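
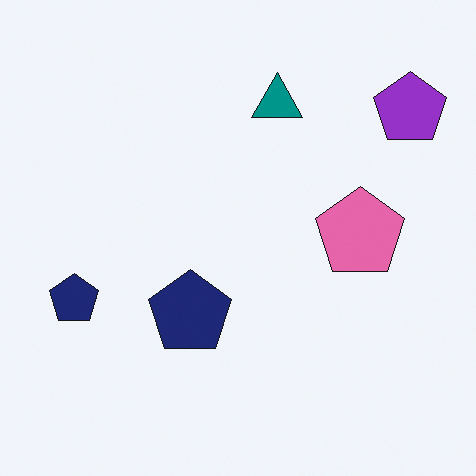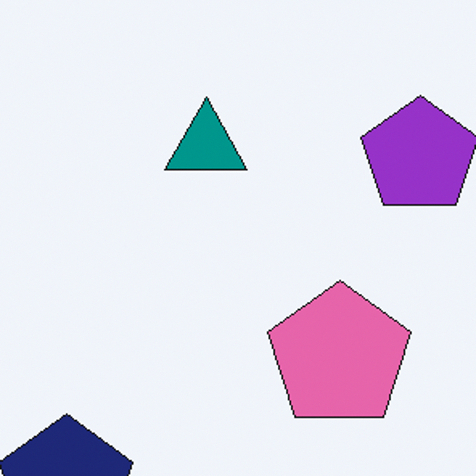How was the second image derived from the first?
The transformation is: cropped to a modestly smaller region and rescaled.

The visible shapes are larger and the field of view is narrower; shapes near the original edges may be partly or wholly outside the frame — a crop-and-rescale.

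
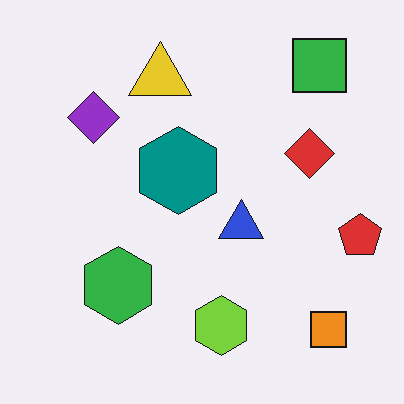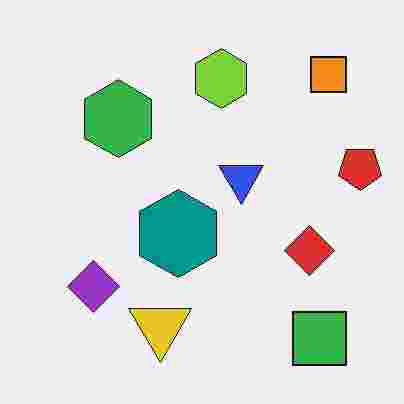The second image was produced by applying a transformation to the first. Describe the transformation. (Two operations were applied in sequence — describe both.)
This is the original image flipped vertically (top ↔ bottom), then degraded with heavy JPEG compression.

The green square is in the top-right of the first image and the bottom-right of the second — shapes on opposite sides of the horizontal midline have swapped in a mirror flip. Blocky 8×8 compression artifacts appear around shape edges and the flat background shows ringing — characteristic JPEG degradation.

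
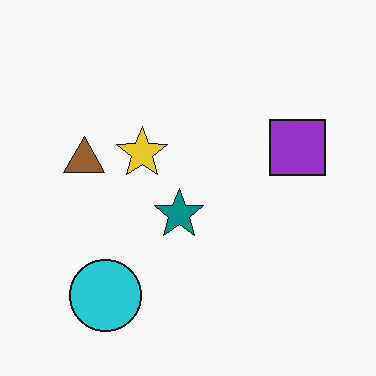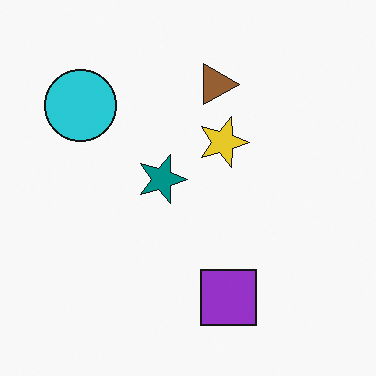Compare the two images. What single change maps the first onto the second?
The transformation is: rotated 90° clockwise.

The cyan circle sits in the bottom-left of the first image and the top-left of the second — consistent with a whole-image 90° clockwise rotation.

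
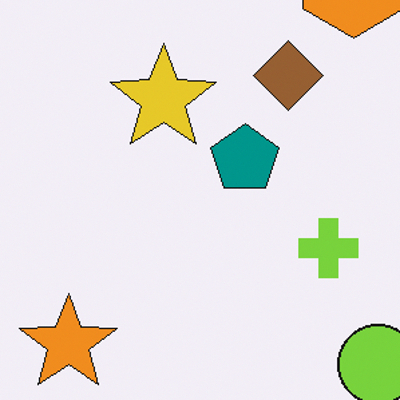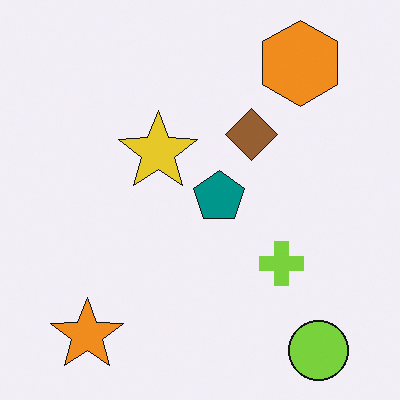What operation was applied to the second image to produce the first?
The image was cropped slightly and scaled back up.

The visible shapes are larger and the field of view is narrower; shapes near the original edges may be partly or wholly outside the frame — a crop-and-rescale.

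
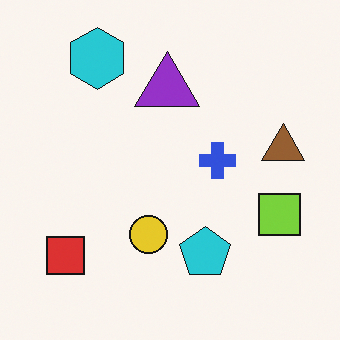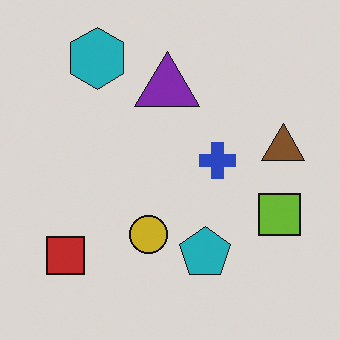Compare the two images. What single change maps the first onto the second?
The second image is the first darkened a little.

Every pixel — background and shapes alike — is uniformly darkened.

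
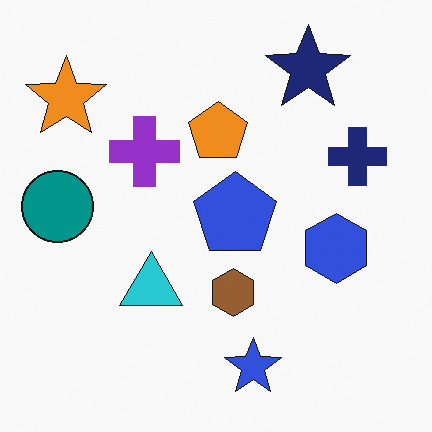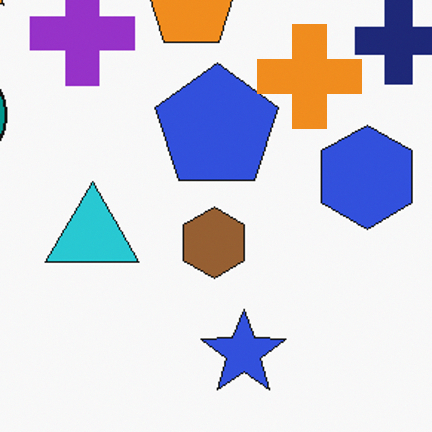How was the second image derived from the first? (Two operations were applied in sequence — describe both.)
The image was cropped to a modestly smaller region and rescaled, then overlaid with an additional orange cross.

The visible shapes are larger and the field of view is narrower; shapes near the original edges may be partly or wholly outside the frame — a crop-and-rescale. An orange cross appears in the second image that is absent from the first.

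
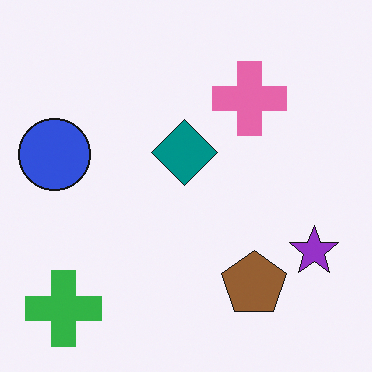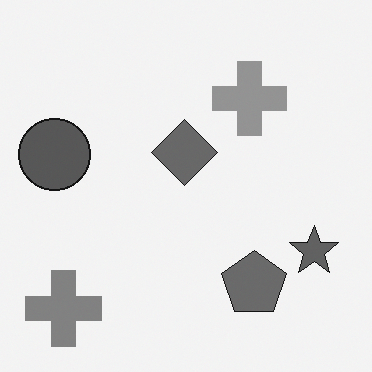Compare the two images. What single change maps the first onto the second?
The transformation is: converted to grayscale.

All color is removed — every shape is now a shade of grey.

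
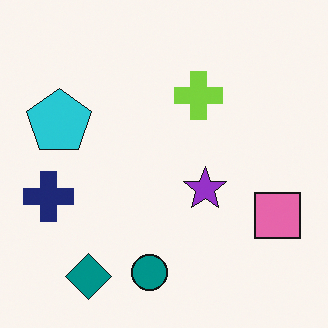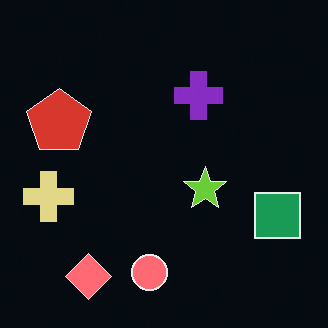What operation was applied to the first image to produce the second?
The transformation is: color-inverted (negative).

The light background has become dark and every shape's color is its complement — a photographic negative.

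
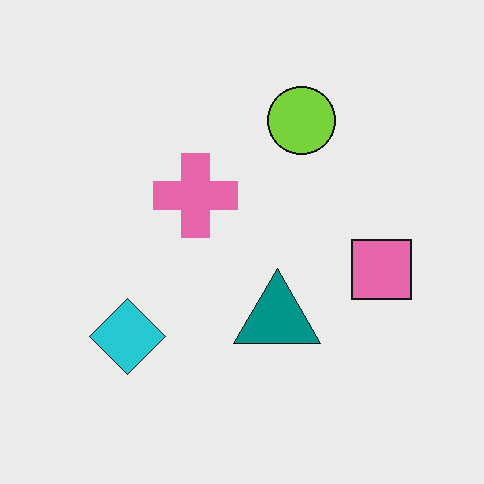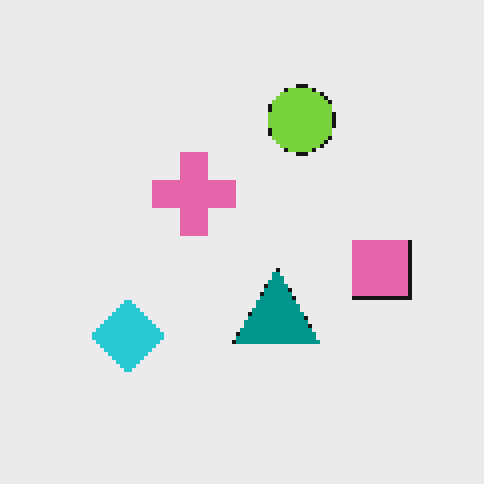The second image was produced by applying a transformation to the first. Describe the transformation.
The image was lightly pixelated (a mild mosaic effect).

Shapes are reduced to large square blocks; fine edges and outlines are lost — a downscale-then-upscale (mosaic) effect.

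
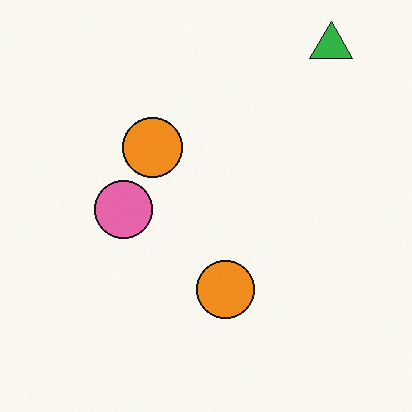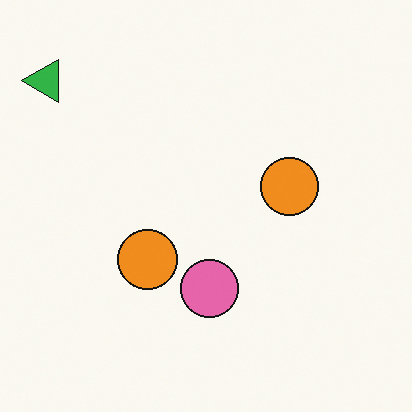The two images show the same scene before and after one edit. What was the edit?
The transformation is: rotated 90° counter-clockwise.

The green triangle sits in the top-right of the first image and the top-left of the second — consistent with a whole-image 90° counter-clockwise rotation.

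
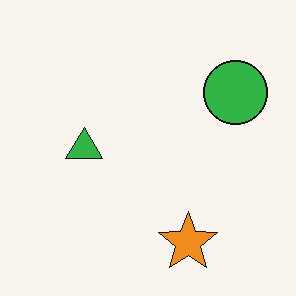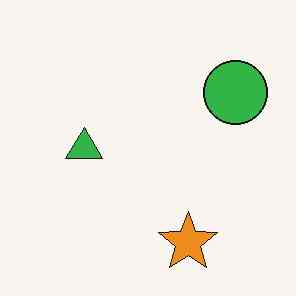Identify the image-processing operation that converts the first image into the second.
Given moderate JPEG compression.

Blocky 8×8 compression artifacts appear around shape edges and the flat background shows ringing — characteristic JPEG degradation.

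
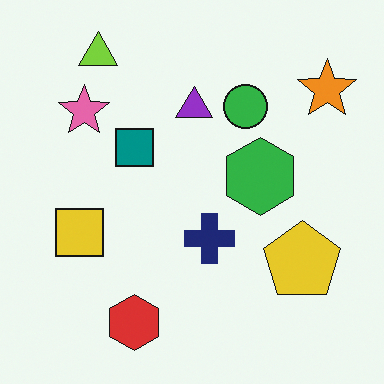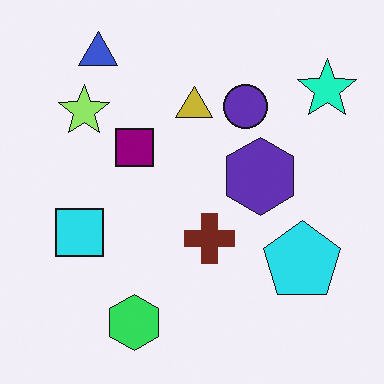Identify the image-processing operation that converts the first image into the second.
The transformation is: hue-shifted through roughly a third of the color wheel.

Every shape's color has rotated by the same amount around the hue wheel — a uniform hue shift.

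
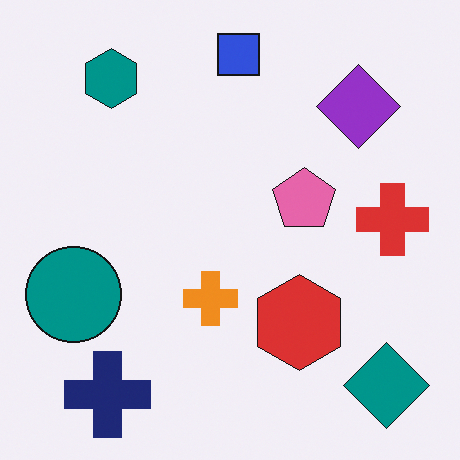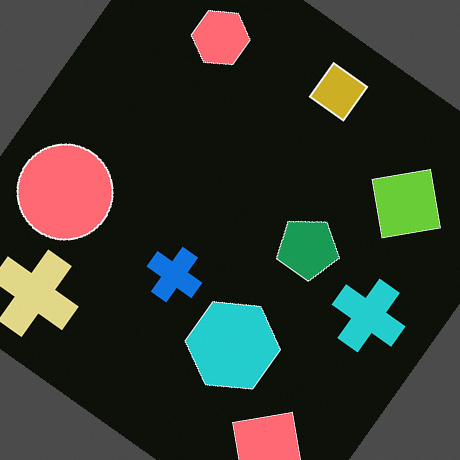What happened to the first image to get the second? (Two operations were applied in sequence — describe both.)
It was rotated clockwise by a large amount — several tens of degrees, then color-inverted (negative).

Every shape is tilted by the same angle and the image corners show triangular fill wedges — a whole-image rotation by a non-right angle. The light background has become dark and every shape's color is its complement — a photographic negative.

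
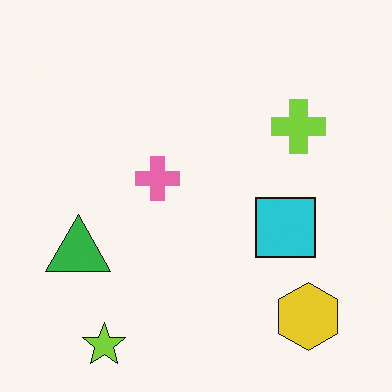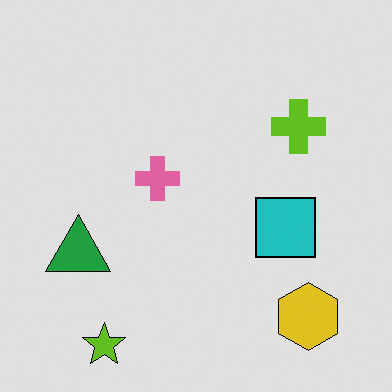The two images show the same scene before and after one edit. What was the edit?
This is the original image moderately posterized.

Each flat color has snapped to a coarser quantized level — most visibly, the near-white background has dropped to a flat grey.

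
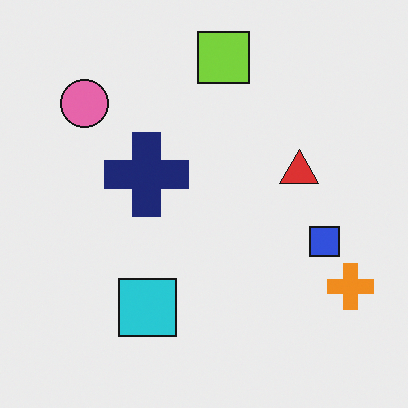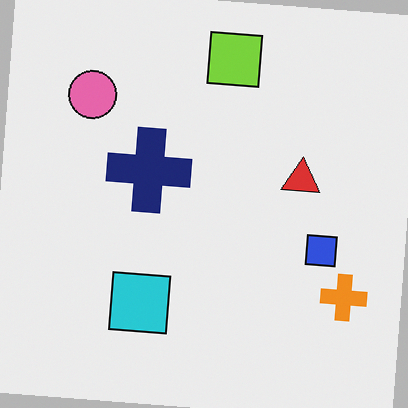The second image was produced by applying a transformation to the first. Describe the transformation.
Rotated clockwise by a small amount.

Every shape is tilted by the same angle and the image corners show triangular fill wedges — a whole-image rotation by a non-right angle.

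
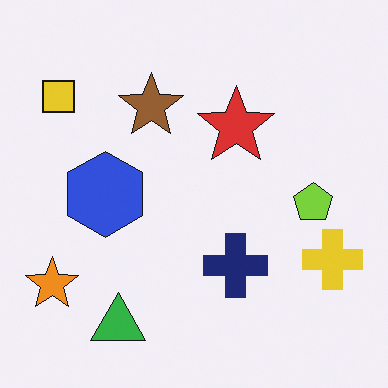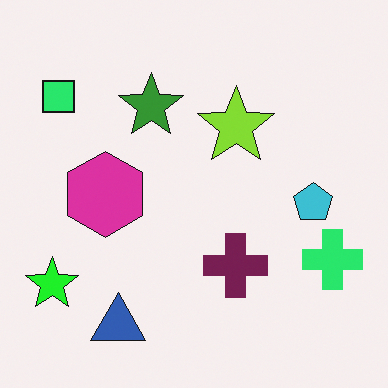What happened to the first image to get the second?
The transformation is: hue-shifted noticeably.

Every shape's color has rotated by the same amount around the hue wheel — a uniform hue shift.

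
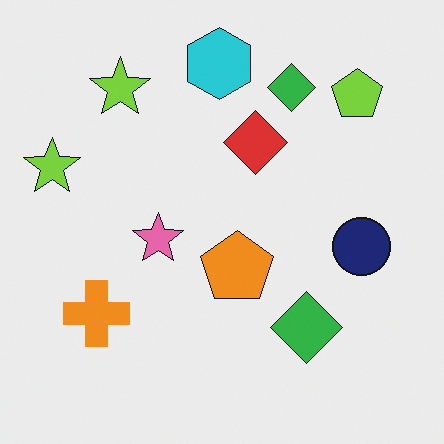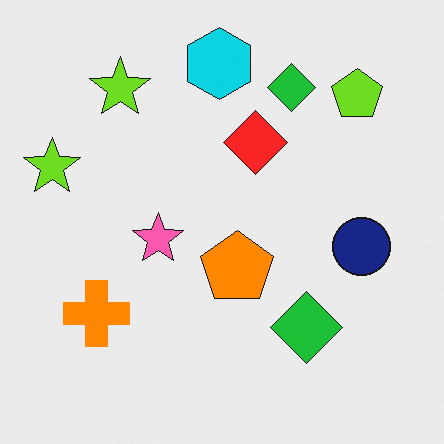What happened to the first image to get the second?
It was slightly oversaturated.

All colors are more vivid — a global saturation change.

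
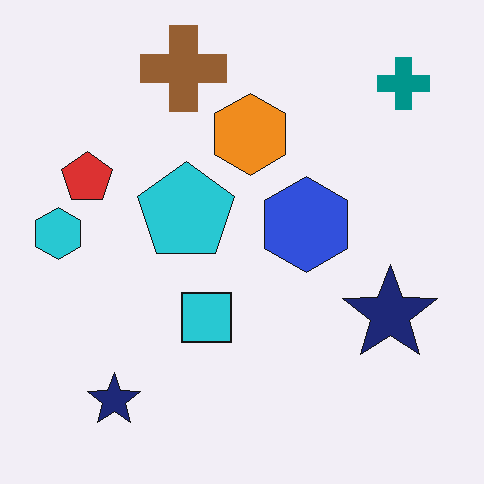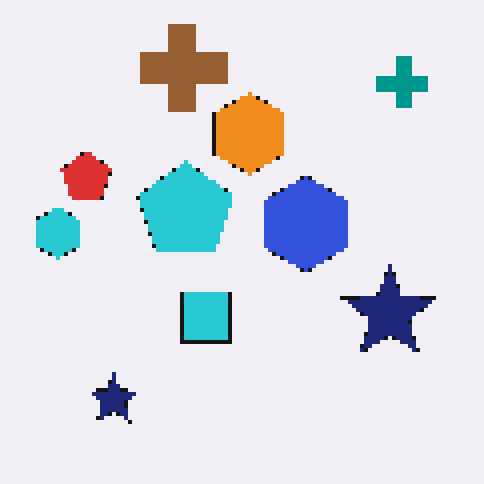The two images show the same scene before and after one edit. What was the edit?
This is the original image lightly pixelated (a mild mosaic effect).

Shapes are reduced to large square blocks; fine edges and outlines are lost — a downscale-then-upscale (mosaic) effect.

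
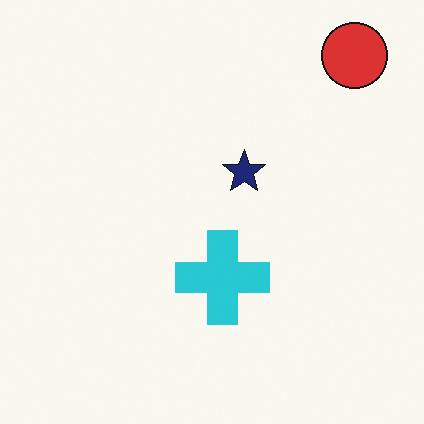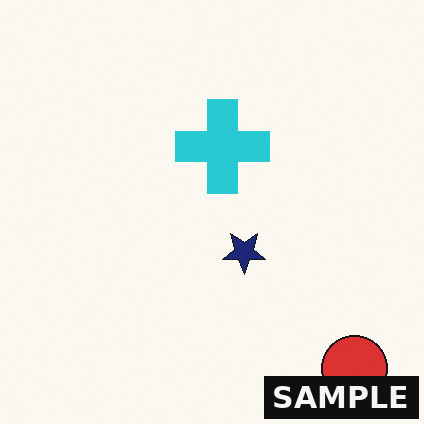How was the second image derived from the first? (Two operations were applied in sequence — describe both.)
The second image is the first flipped vertically (top ↔ bottom), then watermarked with the text "SAMPLE" in the lower-right corner.

The red circle is in the top-right of the first image and the bottom-right of the second — shapes on opposite sides of the horizontal midline have swapped in a mirror flip. A dark label reading "SAMPLE" appears in the lower-right corner.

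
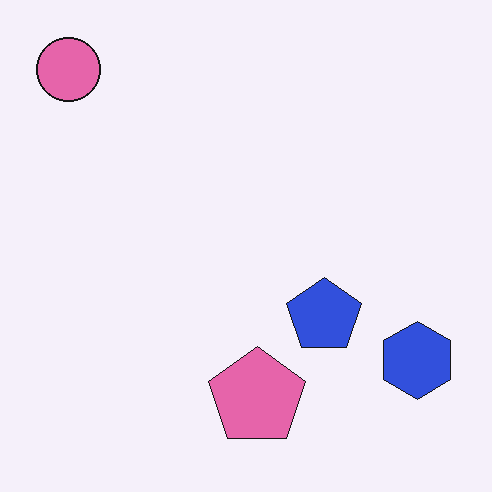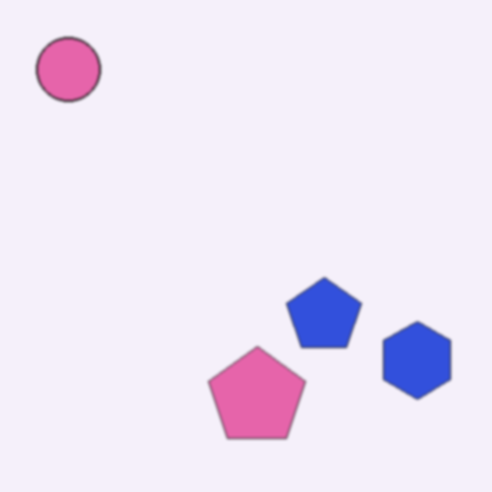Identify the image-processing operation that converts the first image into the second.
The image was given a subtle gaussian blur.

Shape edges and outlines are uniformly softened across the whole image.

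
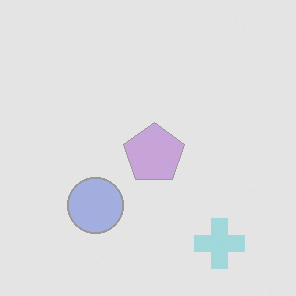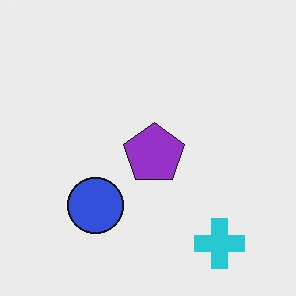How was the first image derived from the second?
It was given much lower contrast.

Tones are pushed toward mid-grey across the whole image — a global contrast change.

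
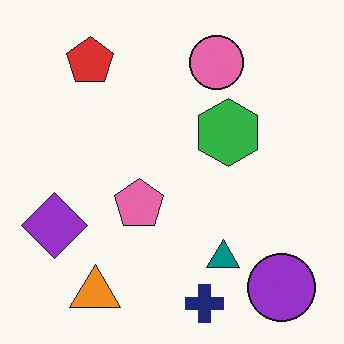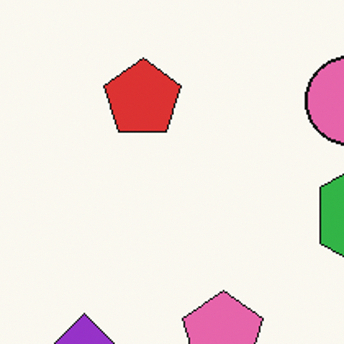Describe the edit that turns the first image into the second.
Cropped to a noticeably smaller region and rescaled.

The visible shapes are larger and the field of view is narrower; shapes near the original edges may be partly or wholly outside the frame — a crop-and-rescale.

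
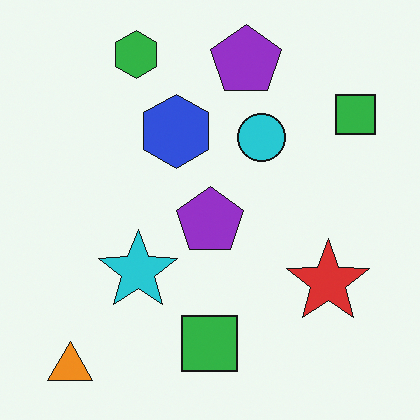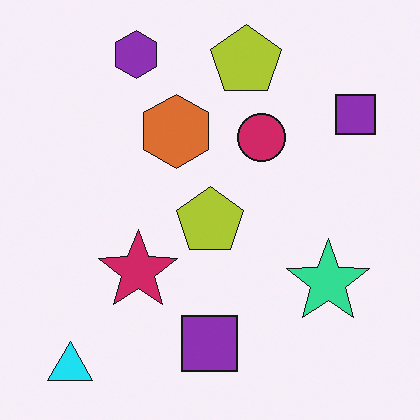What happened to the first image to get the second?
The second image is the first hue-shifted by a moderate amount.

Every shape's color has rotated by the same amount around the hue wheel — a uniform hue shift.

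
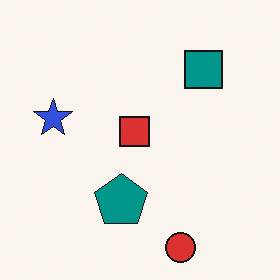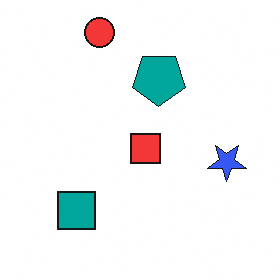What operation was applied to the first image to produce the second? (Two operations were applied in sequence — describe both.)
It was rotated 180°, then slightly brightened.

The red circle sits in the bottom of the first image and the top of the second — consistent with a whole-image 180° rotation. Every pixel — background and shapes alike — is uniformly brightened.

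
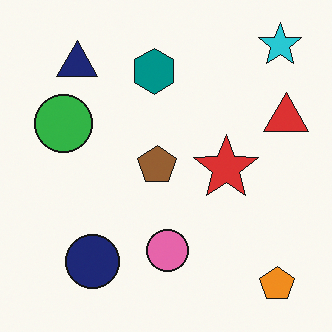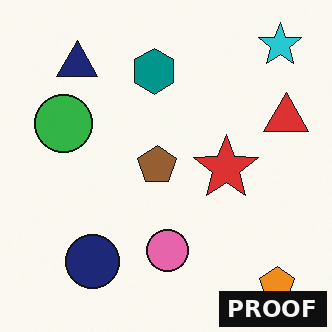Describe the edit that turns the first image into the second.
This is the original image watermarked with the text "PROOF" in the lower-right corner.

A dark label reading "PROOF" appears in the lower-right corner.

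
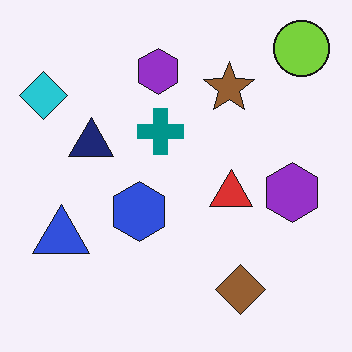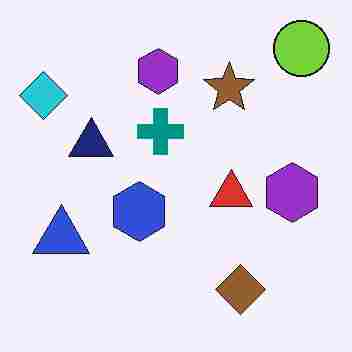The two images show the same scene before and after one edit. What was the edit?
It was heavily JPEG-compressed with obvious blocking artifacts.

Blocky 8×8 compression artifacts appear around shape edges and the flat background shows ringing — characteristic JPEG degradation.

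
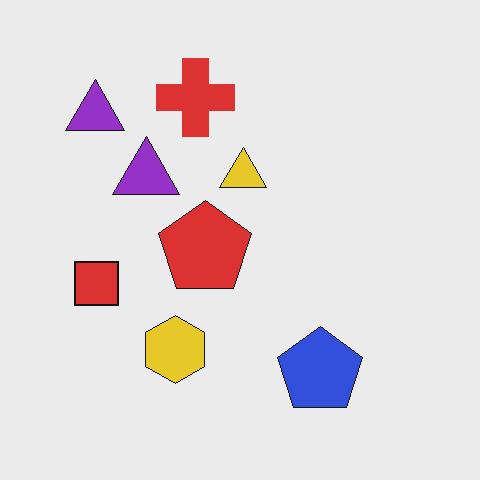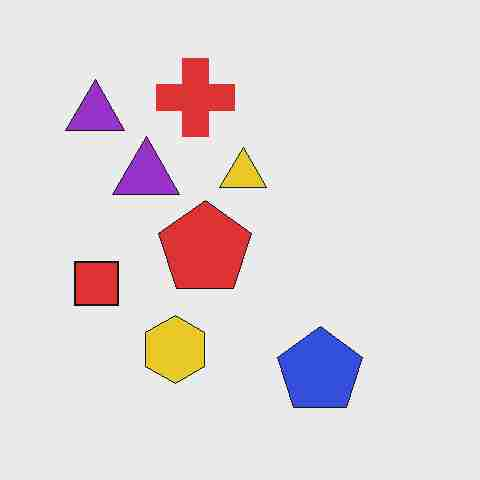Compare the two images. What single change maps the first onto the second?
It was heavily JPEG-compressed with obvious blocking artifacts.

Blocky 8×8 compression artifacts appear around shape edges and the flat background shows ringing — characteristic JPEG degradation.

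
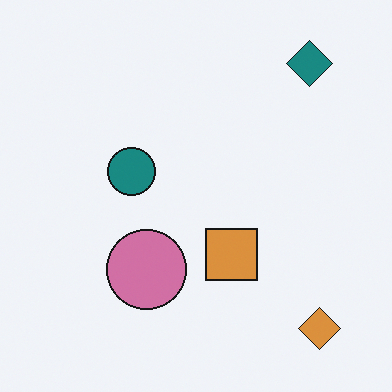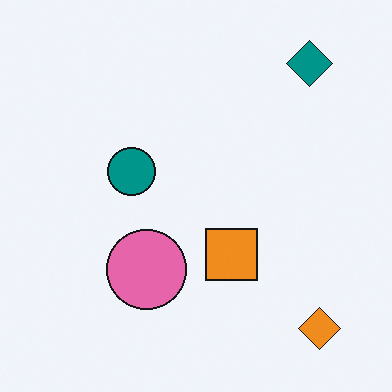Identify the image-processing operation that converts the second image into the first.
It was slightly desaturated.

All colors are more muted and greyish — a global saturation change.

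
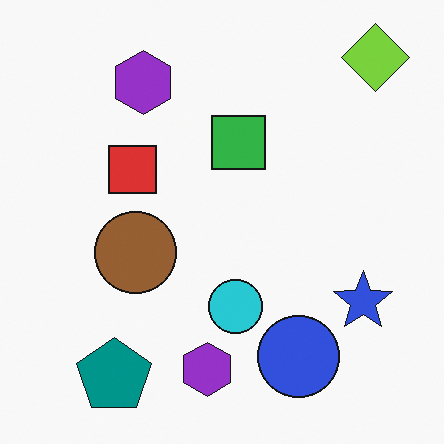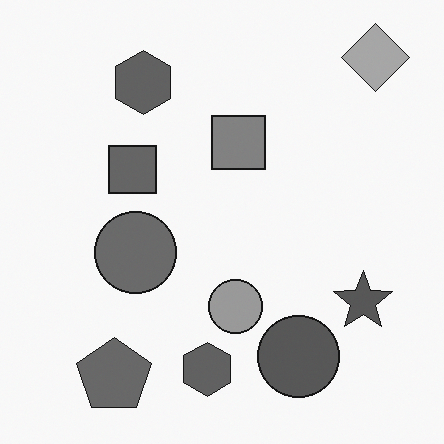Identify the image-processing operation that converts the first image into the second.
It was converted to grayscale.

All color is removed — every shape is now a shade of grey.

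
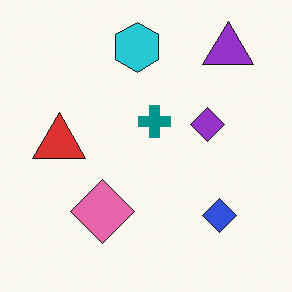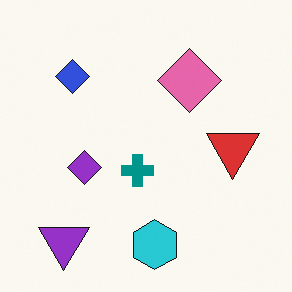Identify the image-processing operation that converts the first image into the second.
The transformation is: rotated 180°.

The purple triangle sits in the top-right of the first image and the bottom-left of the second — consistent with a whole-image 180° rotation.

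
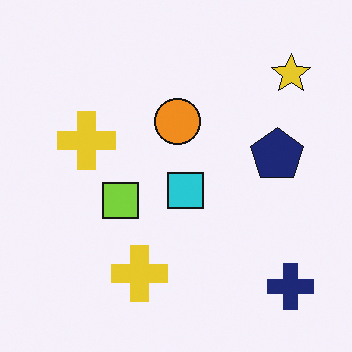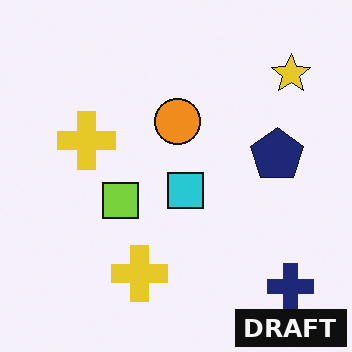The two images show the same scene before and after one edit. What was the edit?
The second image is the first watermarked with the text "DRAFT" in the lower-right corner.

A dark label reading "DRAFT" appears in the lower-right corner.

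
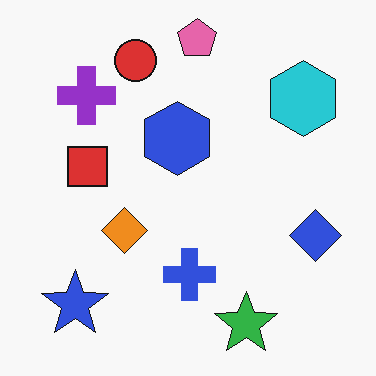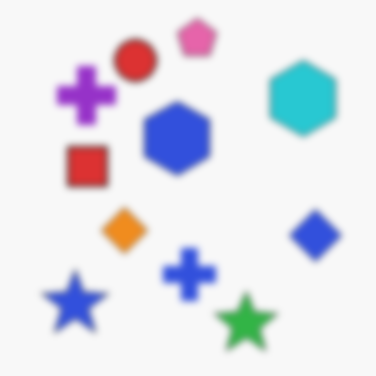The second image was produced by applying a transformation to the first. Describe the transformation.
The transformation is: moderately blurred.

Shape edges and outlines are uniformly softened across the whole image.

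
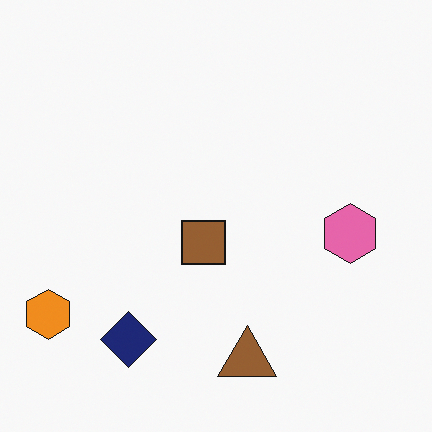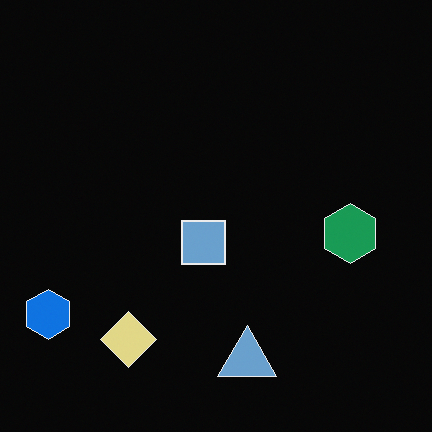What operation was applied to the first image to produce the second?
The transformation is: color-inverted (negative).

The light background has become dark and every shape's color is its complement — a photographic negative.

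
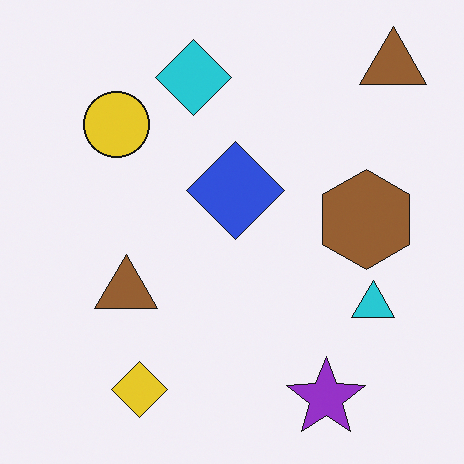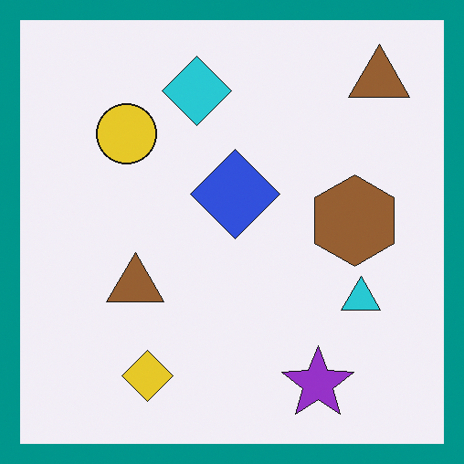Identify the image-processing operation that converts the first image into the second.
Framed with a teal border.

A solid teal frame runs around the edge of the second image, with the content slightly shrunk inside it.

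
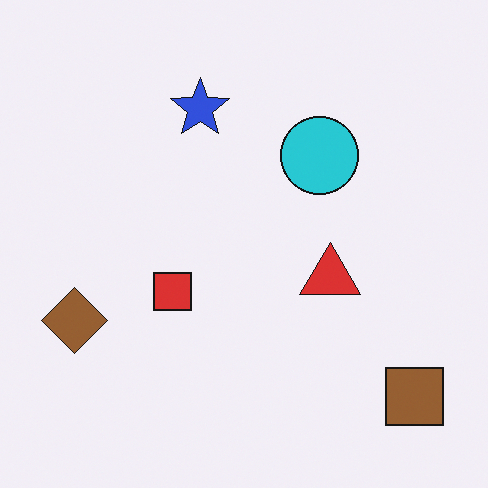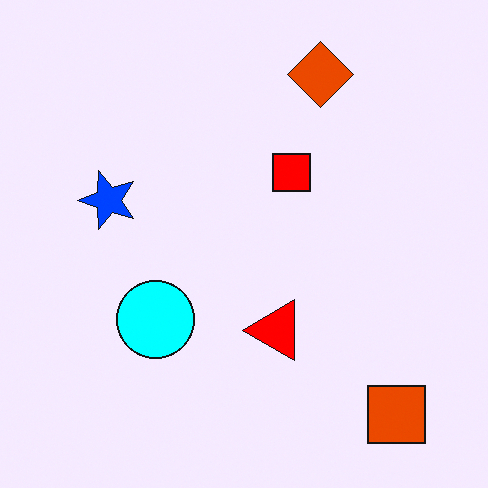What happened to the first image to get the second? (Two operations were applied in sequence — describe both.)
This is the original image transposed (reflected across the top-left ↔ bottom-right diagonal), then heavily oversaturated.

Shapes have swapped their row and column positions — what was in the top-right is now in the bottom-left — a diagonal reflection. All colors are more vivid — a global saturation change.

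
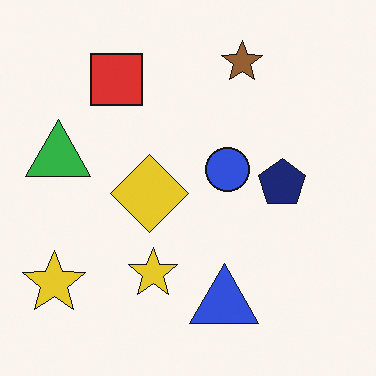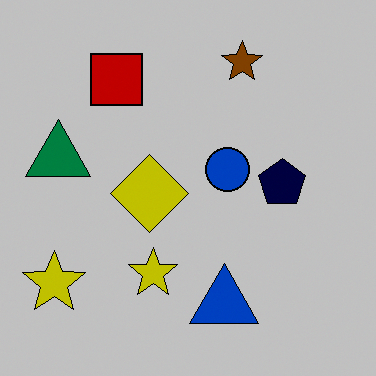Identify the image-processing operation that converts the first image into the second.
The transformation is: aggressively posterized.

Each flat color has snapped to a coarser quantized level — most visibly, the near-white background has dropped to a flat grey.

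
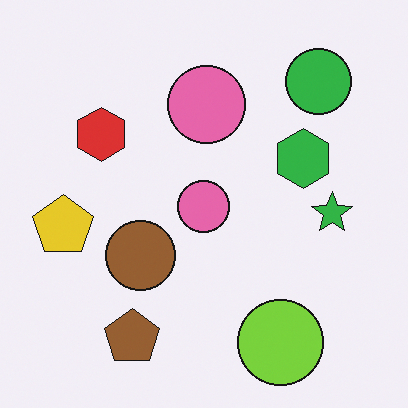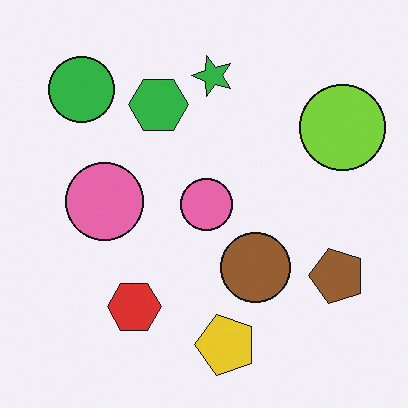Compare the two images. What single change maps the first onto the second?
The second image is the first rotated 90° counter-clockwise.

The green circle sits in the top-right of the first image and the top-left of the second — consistent with a whole-image 90° counter-clockwise rotation.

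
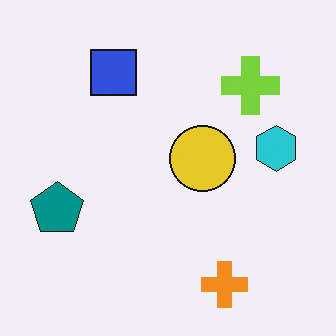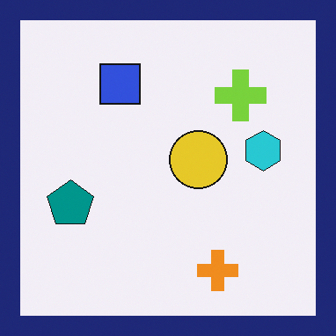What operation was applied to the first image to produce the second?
Framed with a navy border.

A solid navy frame runs around the edge of the second image, with the content slightly shrunk inside it.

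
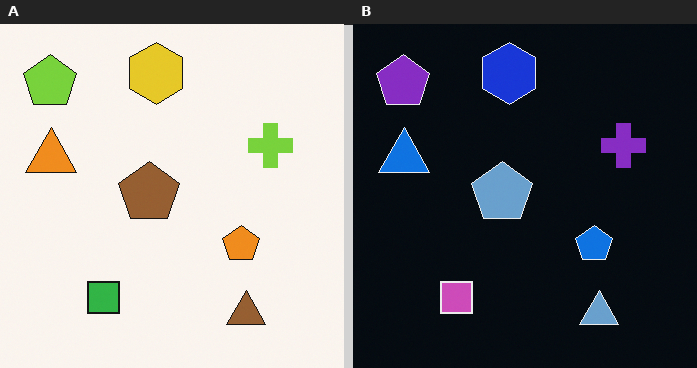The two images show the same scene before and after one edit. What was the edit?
Color-inverted (negative).

The light background has become dark and every shape's color is its complement — a photographic negative.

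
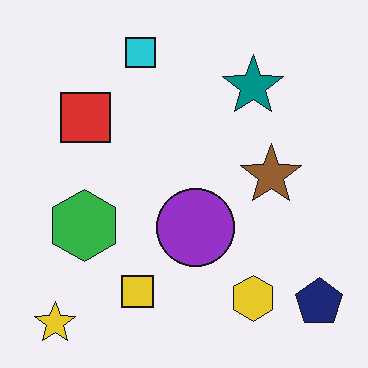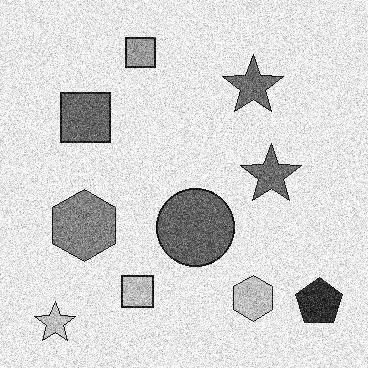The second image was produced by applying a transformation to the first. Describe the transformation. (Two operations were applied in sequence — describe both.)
The transformation is: degraded with heavy additive noise, then converted to grayscale.

Random speckle covers the whole image, including the flat background. All color is removed — every shape is now a shade of grey.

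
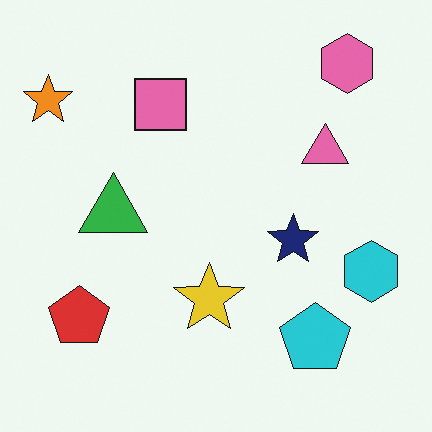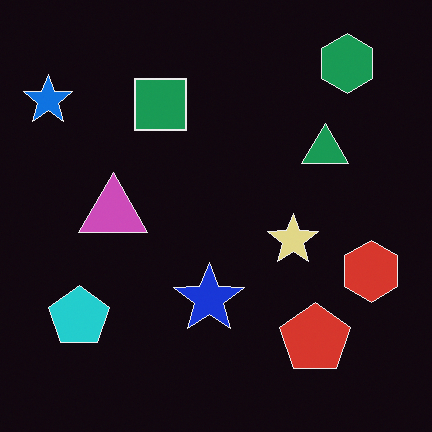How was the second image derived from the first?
It was color-inverted (negative).

The light background has become dark and every shape's color is its complement — a photographic negative.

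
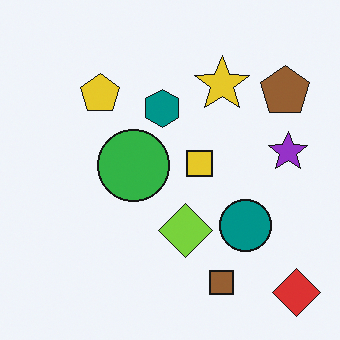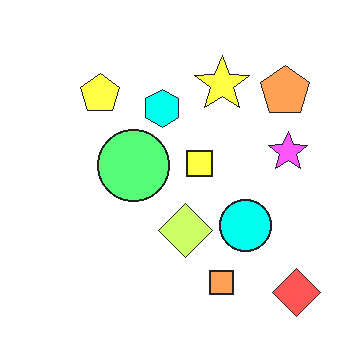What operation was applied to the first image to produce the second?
The second image is the first noticeably brightened.

Every pixel — background and shapes alike — is uniformly brightened.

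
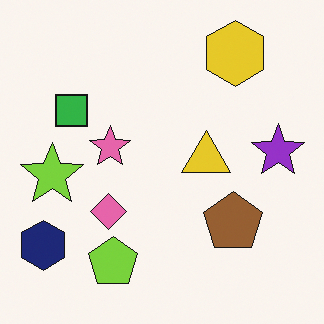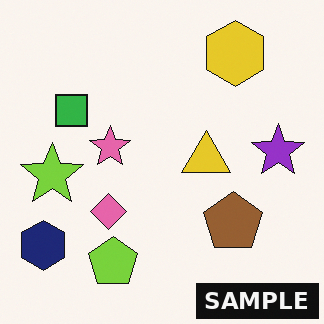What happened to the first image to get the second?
Watermarked with the text "SAMPLE" in the lower-right corner.

A dark label reading "SAMPLE" appears in the lower-right corner.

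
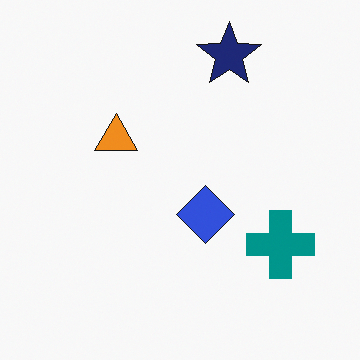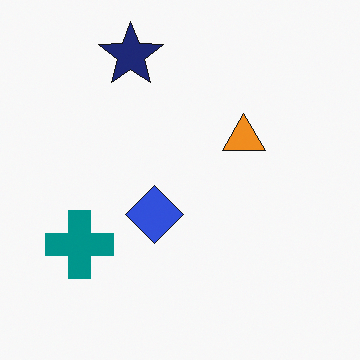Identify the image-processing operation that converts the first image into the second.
It was flipped horizontally (left ↔ right).

The teal cross is in the bottom-right of the first image and the bottom-left of the second — shapes on opposite sides of the vertical midline have swapped in a mirror flip.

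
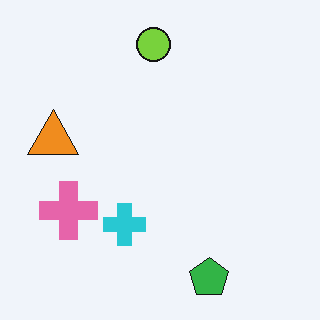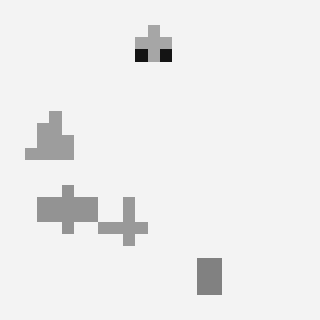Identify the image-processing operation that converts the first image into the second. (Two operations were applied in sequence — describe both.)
It was heavily pixelated into large blocks, then converted to grayscale.

Shapes are reduced to large square blocks; fine edges and outlines are lost — a downscale-then-upscale (mosaic) effect. All color is removed — every shape is now a shade of grey.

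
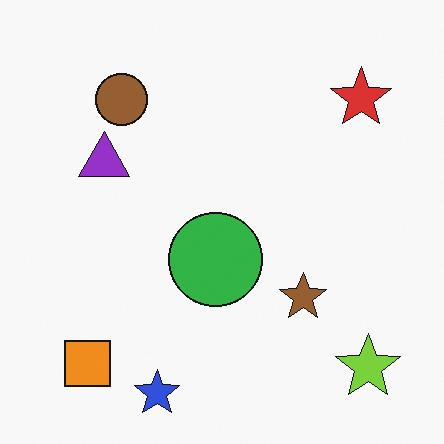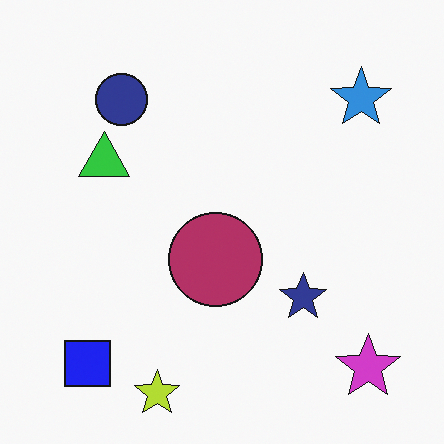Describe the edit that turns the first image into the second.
It was hue-shifted by a large amount.

Every shape's color has rotated by the same amount around the hue wheel — a uniform hue shift.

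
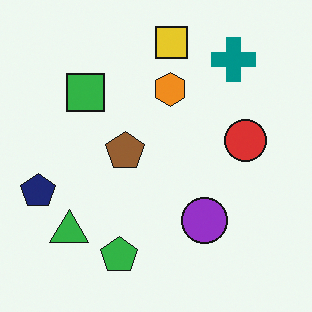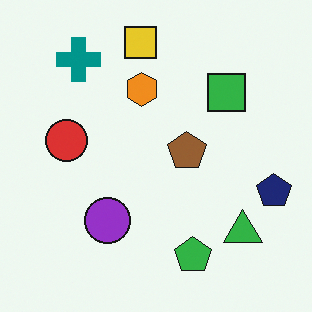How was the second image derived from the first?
The image was flipped horizontally (left ↔ right).

The navy pentagon is in the left of the first image and the right of the second — shapes on opposite sides of the vertical midline have swapped in a mirror flip.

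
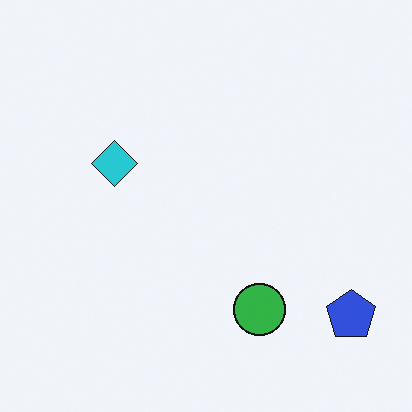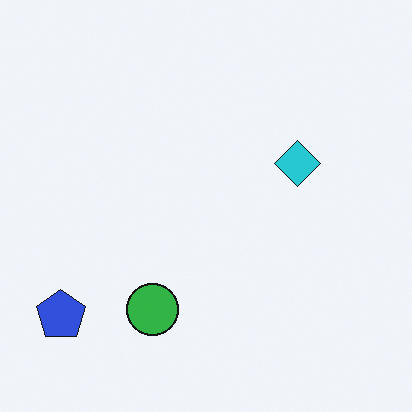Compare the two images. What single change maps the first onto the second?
The transformation is: flipped horizontally (left ↔ right).

The blue pentagon is in the bottom-right of the first image and the bottom-left of the second — shapes on opposite sides of the vertical midline have swapped in a mirror flip.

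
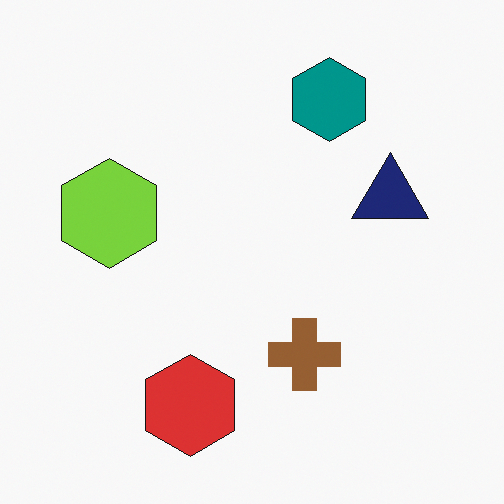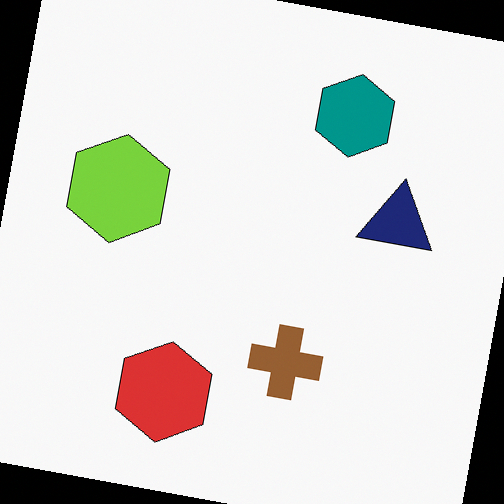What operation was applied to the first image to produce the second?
Rotated clockwise by a small amount.

Every shape is tilted by the same angle and the image corners show triangular fill wedges — a whole-image rotation by a non-right angle.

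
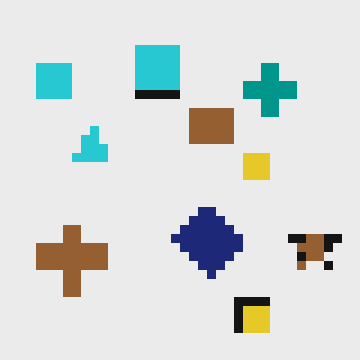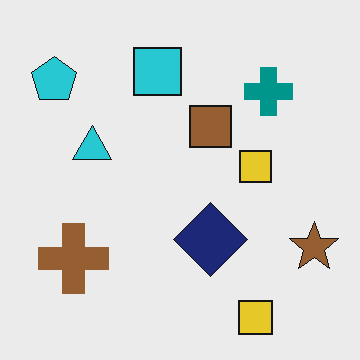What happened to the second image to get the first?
The transformation is: heavily pixelated into large blocks.

Shapes are reduced to large square blocks; fine edges and outlines are lost — a downscale-then-upscale (mosaic) effect.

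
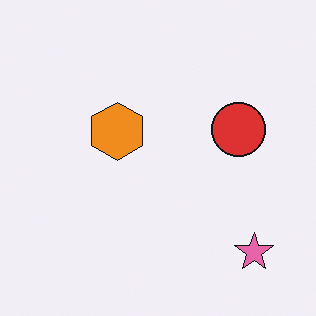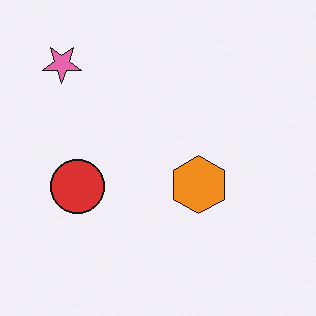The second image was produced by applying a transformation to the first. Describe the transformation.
This is the original image rotated 180°.

The pink star sits in the bottom-right of the first image and the top-left of the second — consistent with a whole-image 180° rotation.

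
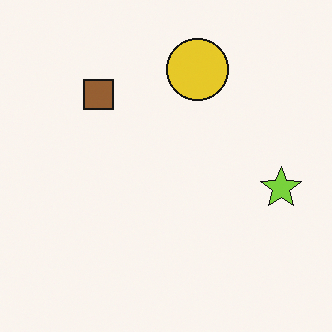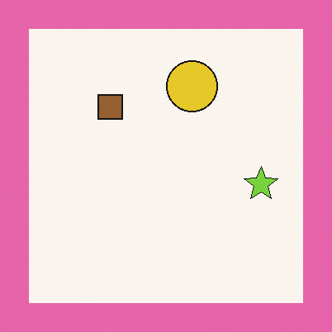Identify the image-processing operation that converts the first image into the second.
It was framed with a pink border.

A solid pink frame runs around the edge of the second image, with the content slightly shrunk inside it.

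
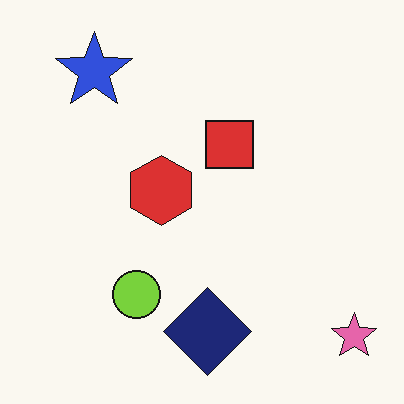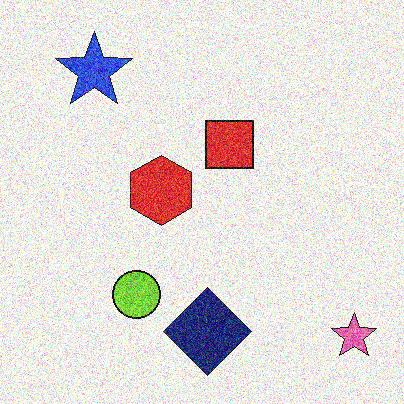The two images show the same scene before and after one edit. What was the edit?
The image was degraded with heavy additive noise.

Random speckle covers the whole image, including the flat background.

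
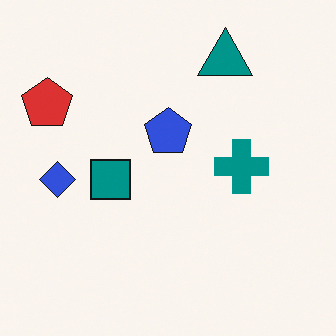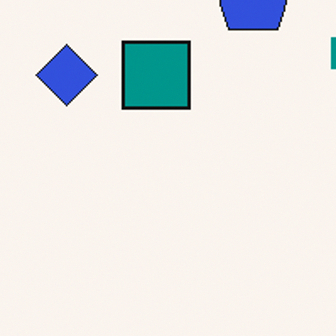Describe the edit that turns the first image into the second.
Cropped to a noticeably smaller region and rescaled.

The visible shapes are larger and the field of view is narrower; shapes near the original edges may be partly or wholly outside the frame — a crop-and-rescale.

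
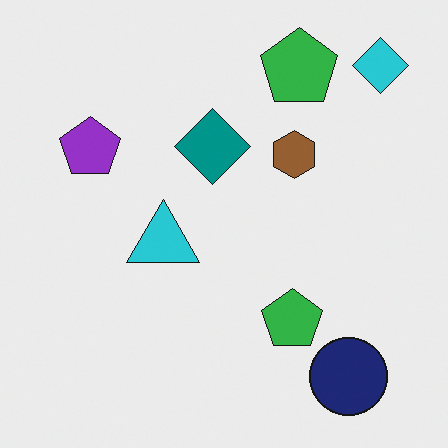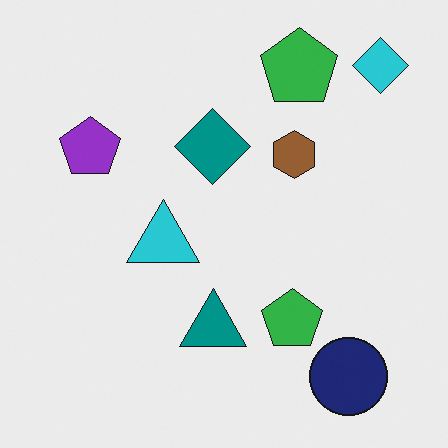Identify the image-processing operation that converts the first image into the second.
This is the original image overlaid with an additional teal triangle.

A teal triangle appears in the second image that is absent from the first.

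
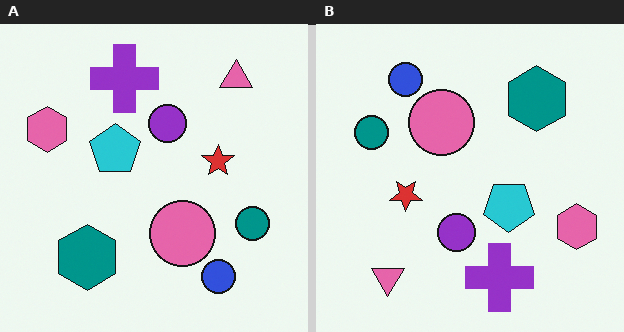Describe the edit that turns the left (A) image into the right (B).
The right (B) image is the left (A) rotated 180°.

The pink triangle sits in the top-right of the left (A) image and the bottom-left of the right (B) — consistent with a whole-image 180° rotation.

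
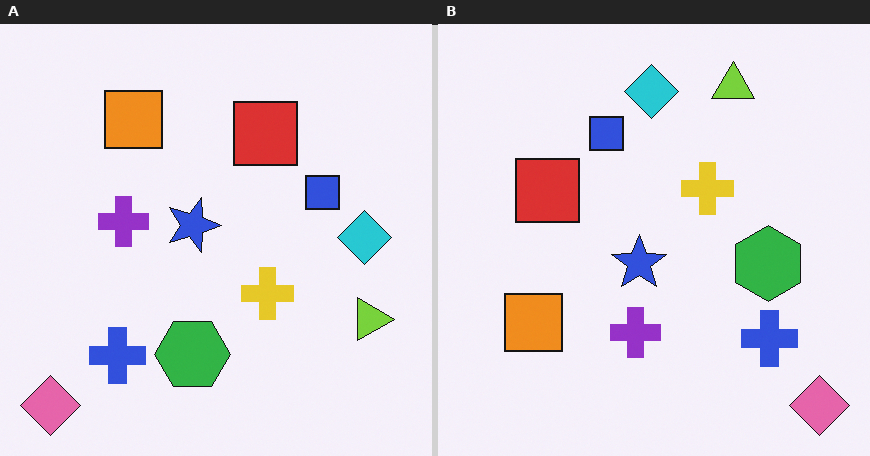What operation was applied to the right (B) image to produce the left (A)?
The image was rotated 90° clockwise.

The pink diamond sits in the bottom-right of the right (B) image and the bottom-left of the left (A) — consistent with a whole-image 90° clockwise rotation.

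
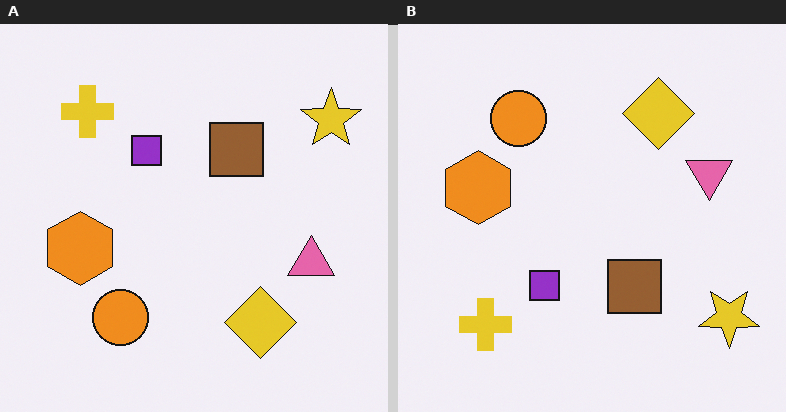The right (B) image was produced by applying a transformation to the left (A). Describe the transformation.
The transformation is: flipped vertically (top ↔ bottom).

The yellow cross is in the top-left of the left (A) image and the bottom-left of the right (B) — shapes on opposite sides of the horizontal midline have swapped in a mirror flip.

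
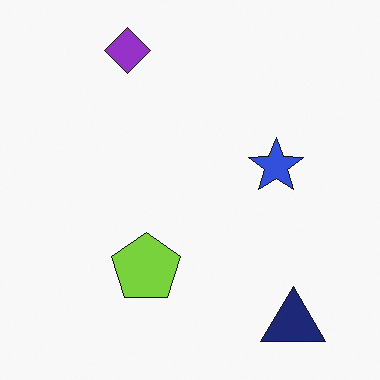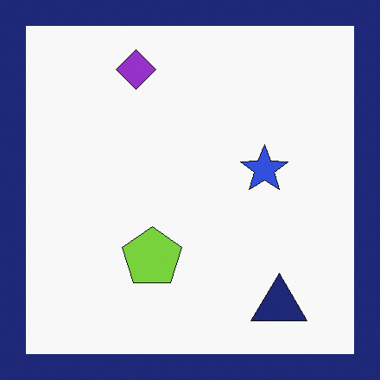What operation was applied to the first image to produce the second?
Framed with a navy border.

A solid navy frame runs around the edge of the second image, with the content slightly shrunk inside it.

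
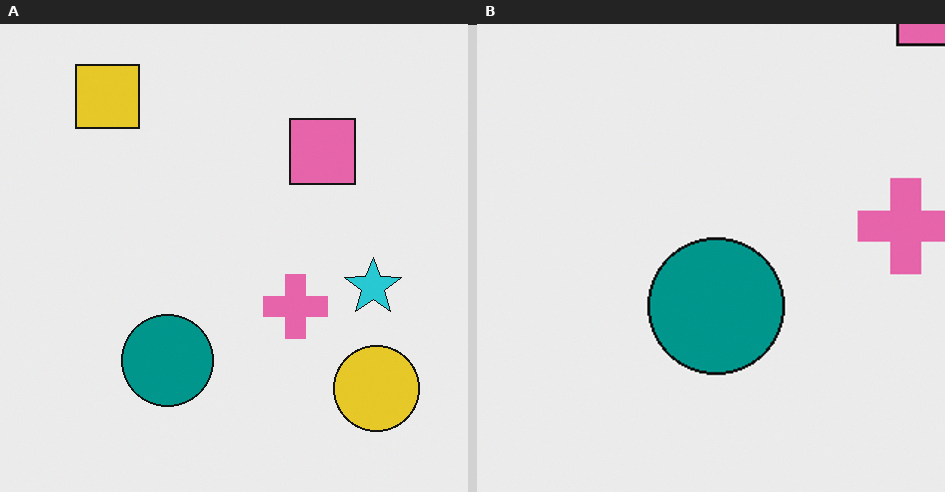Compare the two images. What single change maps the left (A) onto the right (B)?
Cropped to a modestly smaller region and rescaled.

The visible shapes are larger and the field of view is narrower; shapes near the original edges may be partly or wholly outside the frame — a crop-and-rescale.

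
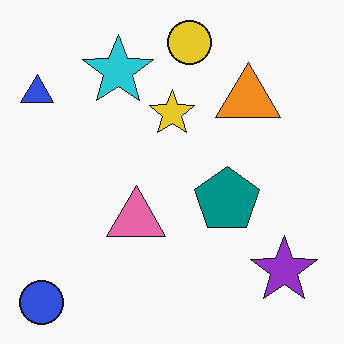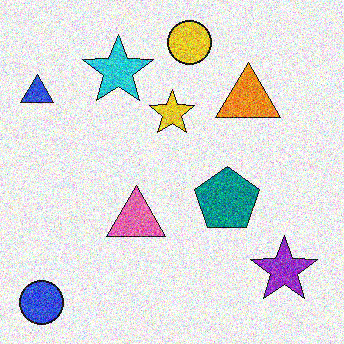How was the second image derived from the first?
Degraded with strong gaussian noise.

Random speckle covers the whole image, including the flat background.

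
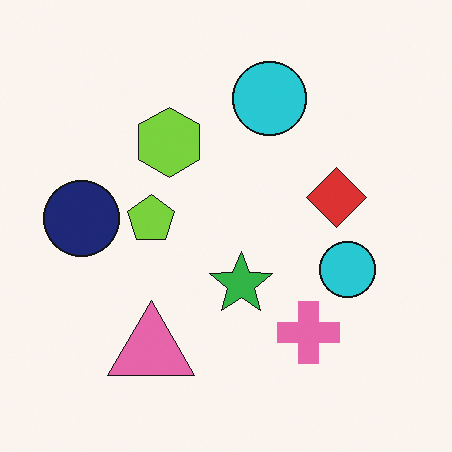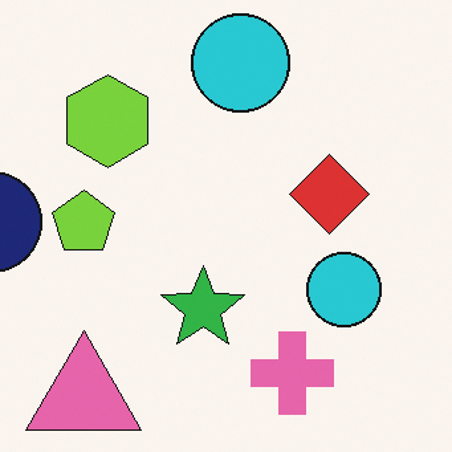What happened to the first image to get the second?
It was cropped slightly and scaled back up.

The visible shapes are larger and the field of view is narrower; shapes near the original edges may be partly or wholly outside the frame — a crop-and-rescale.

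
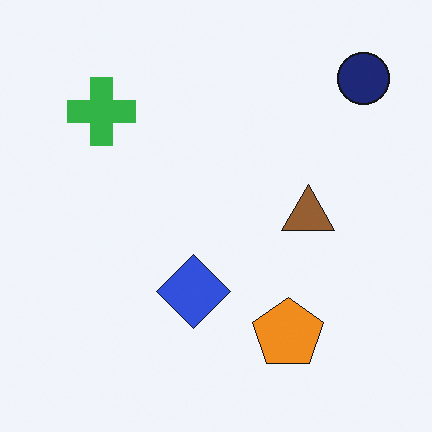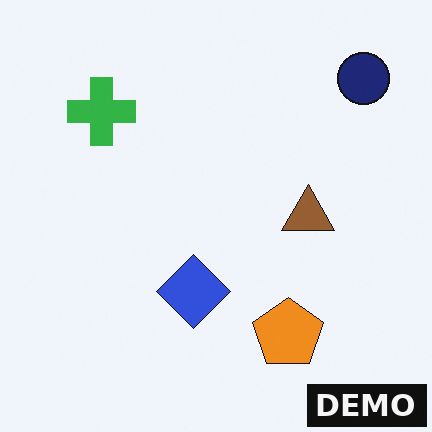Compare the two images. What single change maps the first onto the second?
The transformation is: watermarked with the text "DEMO" in the lower-right corner.

A dark label reading "DEMO" appears in the lower-right corner.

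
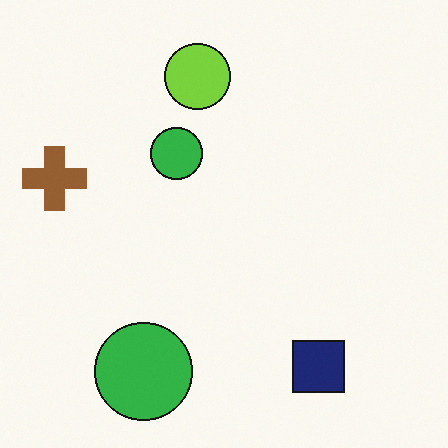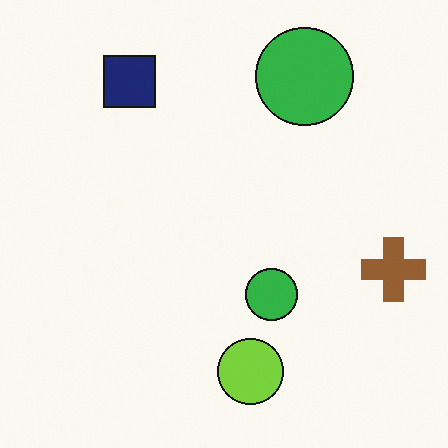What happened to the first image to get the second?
The second image is the first rotated 180°.

The brown cross sits in the left of the first image and the right of the second — consistent with a whole-image 180° rotation.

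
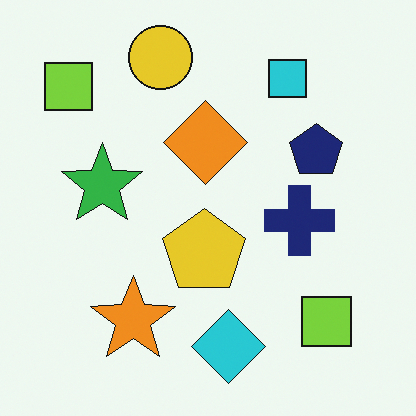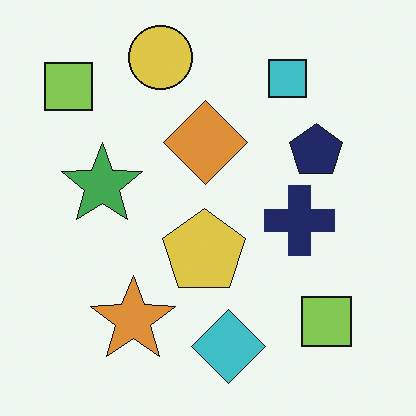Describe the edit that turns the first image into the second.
Slightly desaturated.

All colors are more muted and greyish — a global saturation change.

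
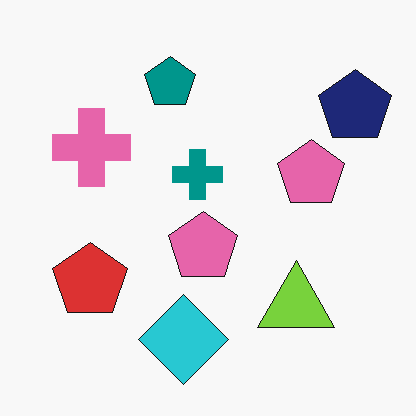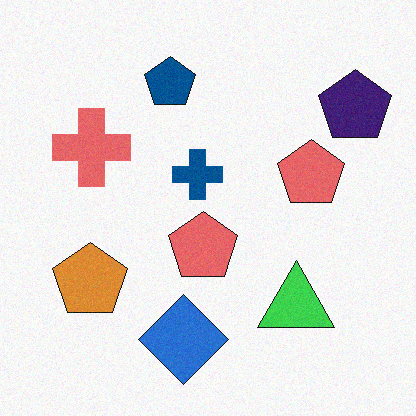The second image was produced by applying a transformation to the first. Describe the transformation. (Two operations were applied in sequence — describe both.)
This is the original image hue-shifted by a small amount, then degraded with subtle gaussian noise.

Every shape's color has rotated by the same amount around the hue wheel — a uniform hue shift. Random speckle covers the whole image, including the flat background.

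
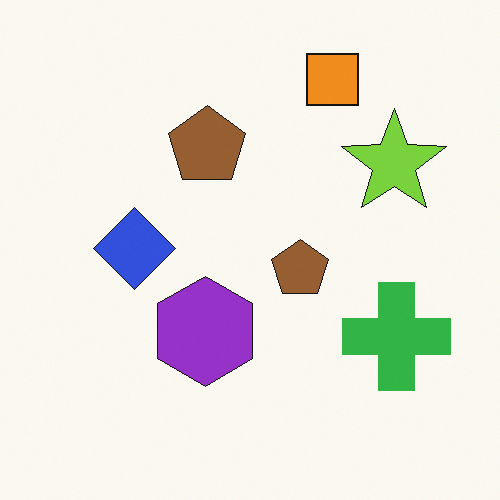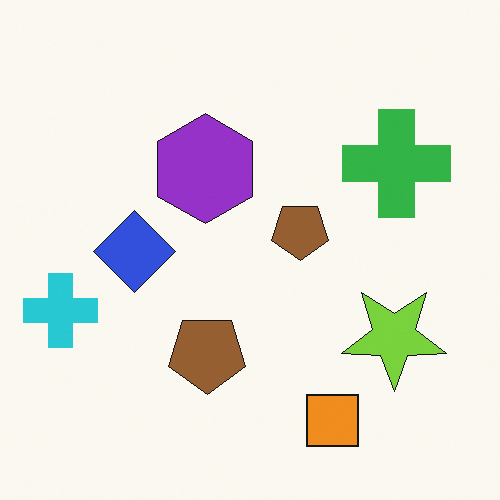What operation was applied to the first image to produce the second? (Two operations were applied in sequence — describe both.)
The transformation is: flipped vertically (top ↔ bottom), then overlaid with an additional cyan cross.

The orange square is in the top of the first image and the bottom of the second — shapes on opposite sides of the horizontal midline have swapped in a mirror flip. A cyan cross appears in the second image that is absent from the first.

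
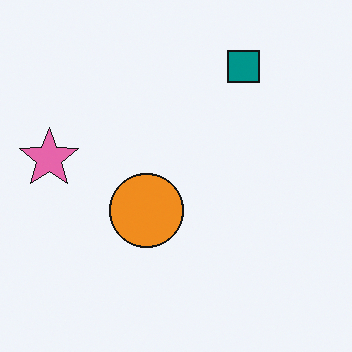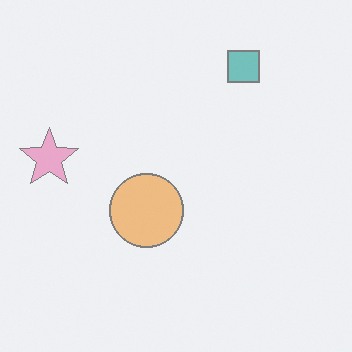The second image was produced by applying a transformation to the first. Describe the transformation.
The transformation is: given much lower contrast.

Tones are pushed toward mid-grey across the whole image — a global contrast change.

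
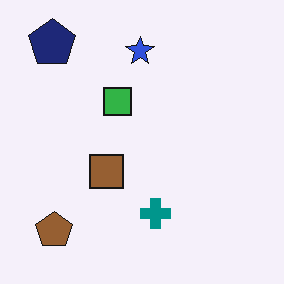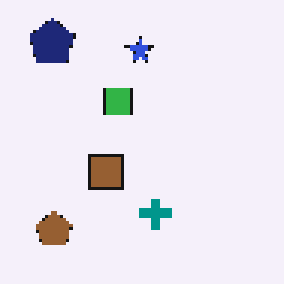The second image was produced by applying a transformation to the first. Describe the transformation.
The image was mildly pixelated.

Shapes are reduced to large square blocks; fine edges and outlines are lost — a downscale-then-upscale (mosaic) effect.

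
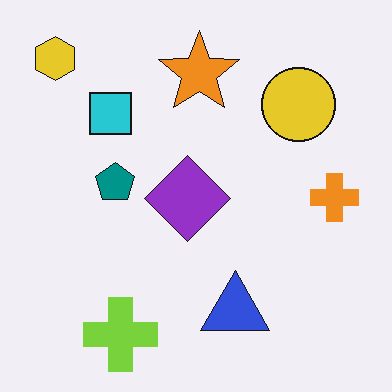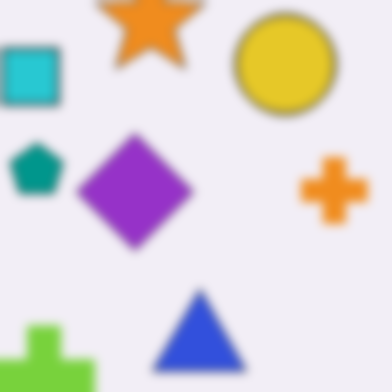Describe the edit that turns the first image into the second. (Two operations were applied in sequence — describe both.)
It was cropped to a modestly smaller region and rescaled, then strongly gaussian-blurred.

The visible shapes are larger and the field of view is narrower; shapes near the original edges may be partly or wholly outside the frame — a crop-and-rescale. Shape edges and outlines are uniformly softened across the whole image.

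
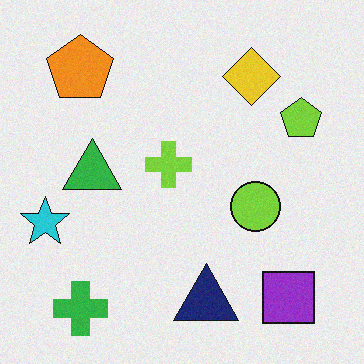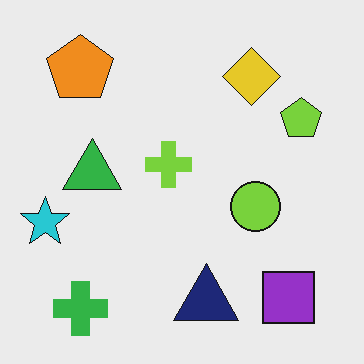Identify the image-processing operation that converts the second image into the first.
The transformation is: degraded with subtle gaussian noise.

Random speckle covers the whole image, including the flat background.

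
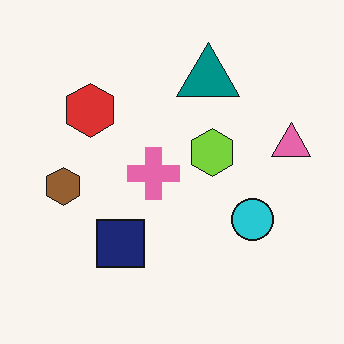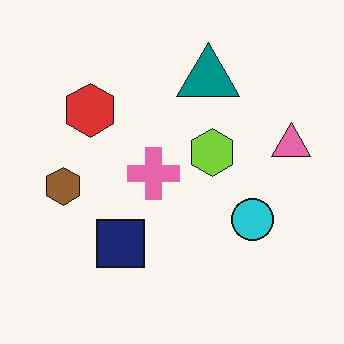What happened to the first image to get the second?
This is the original image JPEG-compressed with visible artifacts.

Blocky 8×8 compression artifacts appear around shape edges and the flat background shows ringing — characteristic JPEG degradation.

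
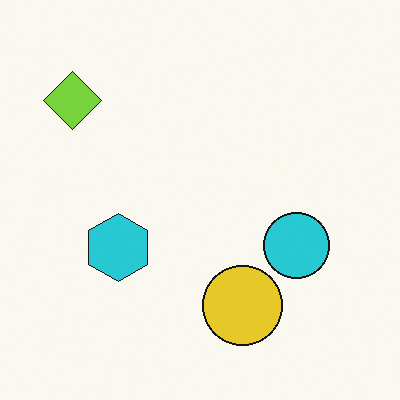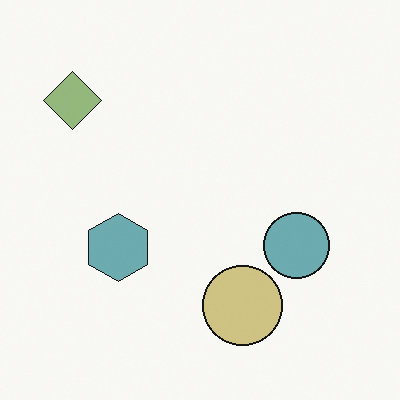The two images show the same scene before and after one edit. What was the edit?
It was heavily desaturated.

All colors are more muted and greyish — a global saturation change.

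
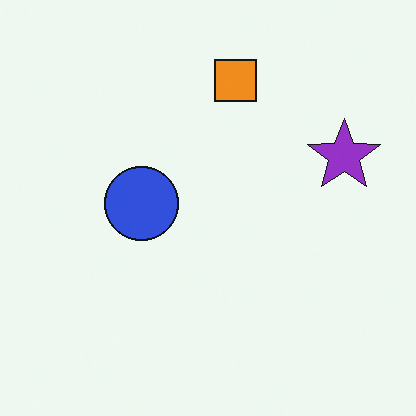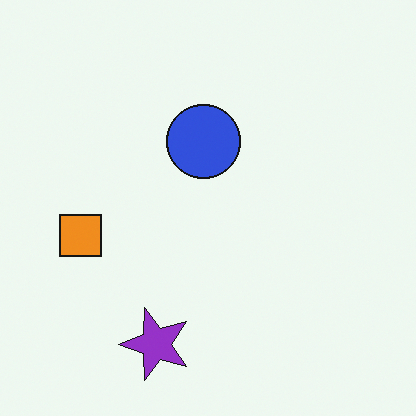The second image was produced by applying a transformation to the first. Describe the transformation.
The transformation is: transposed (reflected across the top-left ↔ bottom-right diagonal).

Shapes have swapped their row and column positions — what was in the top-right is now in the bottom-left — a diagonal reflection.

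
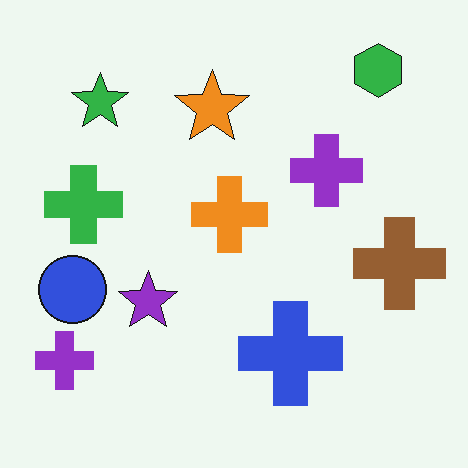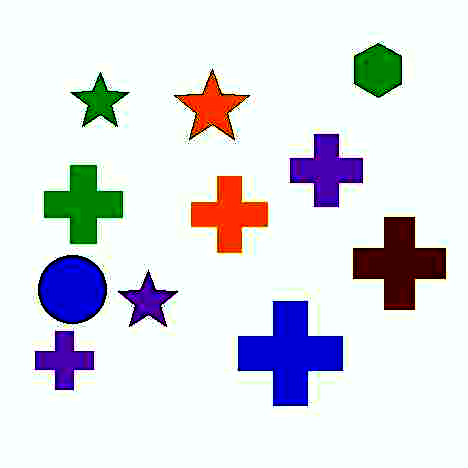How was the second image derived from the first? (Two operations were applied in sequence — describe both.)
The second image is the first degraded with heavy JPEG compression, then boosted in contrast.

Blocky 8×8 compression artifacts appear around shape edges and the flat background shows ringing — characteristic JPEG degradation. Tones are pushed away from mid-grey across the whole image — a global contrast change.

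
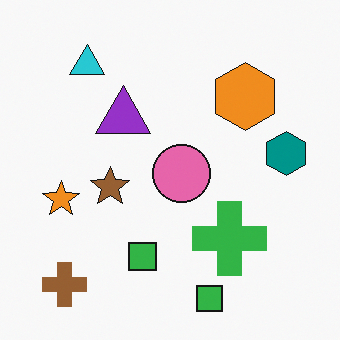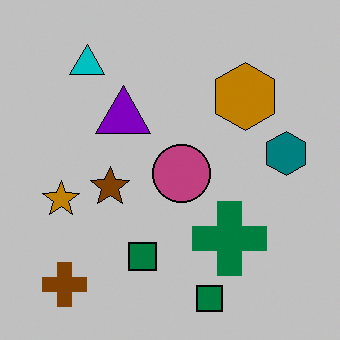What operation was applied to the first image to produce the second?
The second image is the first heavily posterized to just a handful of flat colors.

Each flat color has snapped to a coarser quantized level — most visibly, the near-white background has dropped to a flat grey.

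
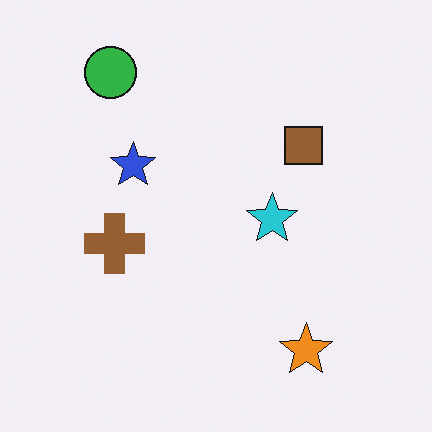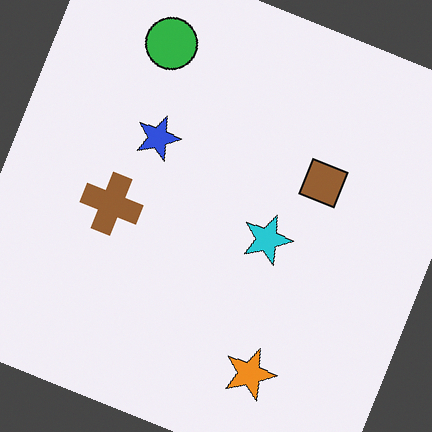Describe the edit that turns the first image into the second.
The image was rotated clockwise by a moderate amount.

Every shape is tilted by the same angle and the image corners show triangular fill wedges — a whole-image rotation by a non-right angle.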